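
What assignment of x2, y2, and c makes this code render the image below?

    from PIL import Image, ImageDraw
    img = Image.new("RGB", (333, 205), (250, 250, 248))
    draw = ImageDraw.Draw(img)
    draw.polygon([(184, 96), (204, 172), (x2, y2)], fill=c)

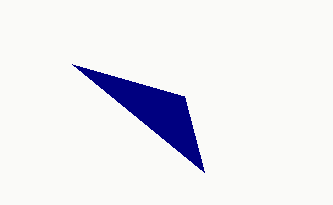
x2 = 72; y2 = 64; c = 'navy'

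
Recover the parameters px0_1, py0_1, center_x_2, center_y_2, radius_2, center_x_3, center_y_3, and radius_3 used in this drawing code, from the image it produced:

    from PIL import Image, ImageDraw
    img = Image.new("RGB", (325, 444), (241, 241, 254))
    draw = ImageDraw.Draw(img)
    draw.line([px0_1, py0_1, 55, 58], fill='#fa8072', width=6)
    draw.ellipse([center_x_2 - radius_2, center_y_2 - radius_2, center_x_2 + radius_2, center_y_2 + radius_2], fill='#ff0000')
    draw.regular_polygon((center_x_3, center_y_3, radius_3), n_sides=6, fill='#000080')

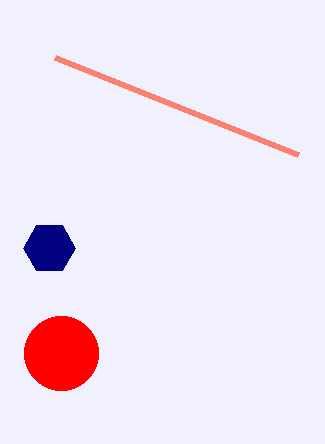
px0_1 = 298, py0_1 = 155, center_x_2 = 61, center_y_2 = 353, radius_2 = 37, center_x_3 = 49, center_y_3 = 248, radius_3 = 26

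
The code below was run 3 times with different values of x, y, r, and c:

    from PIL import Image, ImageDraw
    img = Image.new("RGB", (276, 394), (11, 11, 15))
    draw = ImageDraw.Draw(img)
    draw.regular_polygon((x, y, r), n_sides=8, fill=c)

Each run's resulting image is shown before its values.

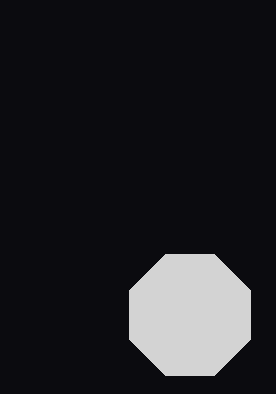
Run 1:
x = 190, y = 315, r = 65, c = 'lightgray'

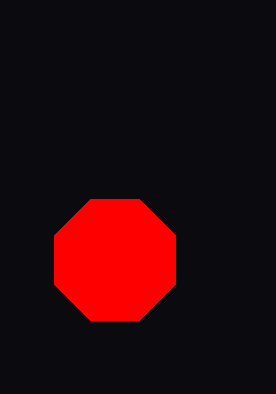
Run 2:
x = 115; y = 260; r = 65; c = 'red'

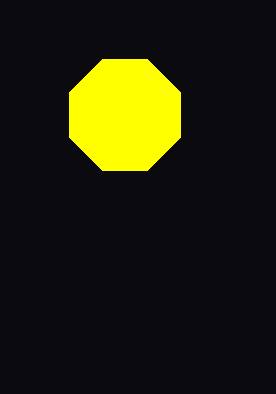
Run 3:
x = 125, y = 115, r = 60, c = 'yellow'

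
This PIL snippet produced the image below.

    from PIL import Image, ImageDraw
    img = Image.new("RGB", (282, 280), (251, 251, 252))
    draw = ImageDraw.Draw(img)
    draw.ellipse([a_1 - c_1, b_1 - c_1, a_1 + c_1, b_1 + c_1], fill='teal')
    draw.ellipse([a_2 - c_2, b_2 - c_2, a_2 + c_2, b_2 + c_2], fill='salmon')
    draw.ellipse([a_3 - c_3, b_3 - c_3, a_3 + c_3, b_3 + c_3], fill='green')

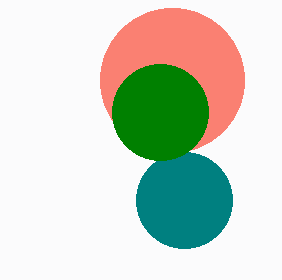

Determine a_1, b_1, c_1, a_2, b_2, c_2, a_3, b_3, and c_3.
a_1 = 184, b_1 = 200, c_1 = 48, a_2 = 172, b_2 = 80, c_2 = 72, a_3 = 160, b_3 = 112, c_3 = 48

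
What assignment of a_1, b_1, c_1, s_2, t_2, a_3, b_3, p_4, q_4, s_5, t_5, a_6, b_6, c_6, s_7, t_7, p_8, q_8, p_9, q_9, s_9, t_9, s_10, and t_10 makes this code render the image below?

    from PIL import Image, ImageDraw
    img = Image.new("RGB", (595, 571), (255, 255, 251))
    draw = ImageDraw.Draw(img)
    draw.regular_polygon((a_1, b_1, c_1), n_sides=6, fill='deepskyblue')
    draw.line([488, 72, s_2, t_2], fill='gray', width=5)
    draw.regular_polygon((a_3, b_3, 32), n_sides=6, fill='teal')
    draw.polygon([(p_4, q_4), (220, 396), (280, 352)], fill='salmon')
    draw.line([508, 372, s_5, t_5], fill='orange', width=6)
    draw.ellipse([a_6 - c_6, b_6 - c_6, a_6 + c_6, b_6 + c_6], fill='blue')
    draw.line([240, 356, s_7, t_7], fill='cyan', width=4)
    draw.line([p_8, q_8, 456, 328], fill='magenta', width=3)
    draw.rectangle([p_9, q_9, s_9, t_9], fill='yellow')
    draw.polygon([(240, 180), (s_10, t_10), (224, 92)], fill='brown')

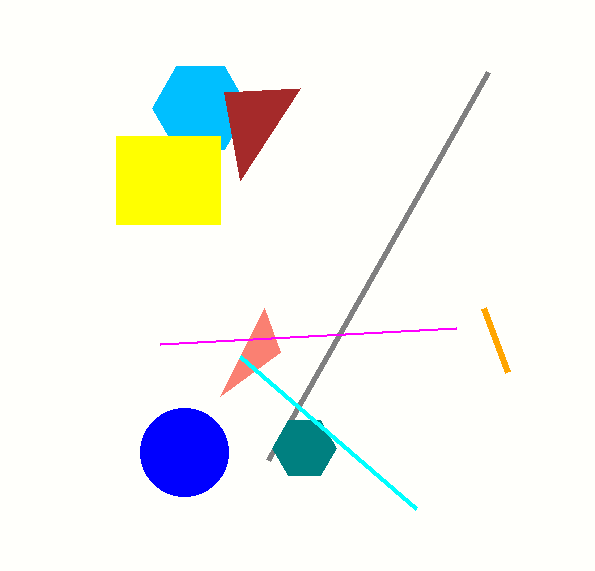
a_1 = 200; b_1 = 108; c_1 = 48; s_2 = 268; t_2 = 460; a_3 = 304; b_3 = 448; p_4 = 264; q_4 = 308; s_5 = 484; t_5 = 308; a_6 = 184; b_6 = 452; c_6 = 44; s_7 = 416; t_7 = 508; p_8 = 160; q_8 = 344; p_9 = 116; q_9 = 136; s_9 = 220; t_9 = 224; s_10 = 300; t_10 = 88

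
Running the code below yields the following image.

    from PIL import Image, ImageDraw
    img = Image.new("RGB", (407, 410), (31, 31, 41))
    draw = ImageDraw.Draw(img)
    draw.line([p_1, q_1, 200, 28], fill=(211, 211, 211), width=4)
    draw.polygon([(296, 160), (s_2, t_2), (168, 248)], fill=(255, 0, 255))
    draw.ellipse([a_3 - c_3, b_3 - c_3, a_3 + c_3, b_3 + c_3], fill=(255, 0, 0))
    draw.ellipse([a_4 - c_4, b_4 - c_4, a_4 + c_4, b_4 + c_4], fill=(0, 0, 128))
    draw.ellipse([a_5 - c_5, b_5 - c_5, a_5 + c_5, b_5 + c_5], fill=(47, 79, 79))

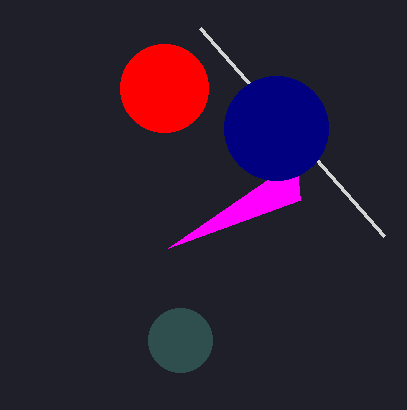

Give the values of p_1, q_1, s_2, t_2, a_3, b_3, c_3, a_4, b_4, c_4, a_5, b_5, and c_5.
p_1 = 384
q_1 = 236
s_2 = 300
t_2 = 200
a_3 = 164
b_3 = 88
c_3 = 44
a_4 = 276
b_4 = 128
c_4 = 52
a_5 = 180
b_5 = 340
c_5 = 32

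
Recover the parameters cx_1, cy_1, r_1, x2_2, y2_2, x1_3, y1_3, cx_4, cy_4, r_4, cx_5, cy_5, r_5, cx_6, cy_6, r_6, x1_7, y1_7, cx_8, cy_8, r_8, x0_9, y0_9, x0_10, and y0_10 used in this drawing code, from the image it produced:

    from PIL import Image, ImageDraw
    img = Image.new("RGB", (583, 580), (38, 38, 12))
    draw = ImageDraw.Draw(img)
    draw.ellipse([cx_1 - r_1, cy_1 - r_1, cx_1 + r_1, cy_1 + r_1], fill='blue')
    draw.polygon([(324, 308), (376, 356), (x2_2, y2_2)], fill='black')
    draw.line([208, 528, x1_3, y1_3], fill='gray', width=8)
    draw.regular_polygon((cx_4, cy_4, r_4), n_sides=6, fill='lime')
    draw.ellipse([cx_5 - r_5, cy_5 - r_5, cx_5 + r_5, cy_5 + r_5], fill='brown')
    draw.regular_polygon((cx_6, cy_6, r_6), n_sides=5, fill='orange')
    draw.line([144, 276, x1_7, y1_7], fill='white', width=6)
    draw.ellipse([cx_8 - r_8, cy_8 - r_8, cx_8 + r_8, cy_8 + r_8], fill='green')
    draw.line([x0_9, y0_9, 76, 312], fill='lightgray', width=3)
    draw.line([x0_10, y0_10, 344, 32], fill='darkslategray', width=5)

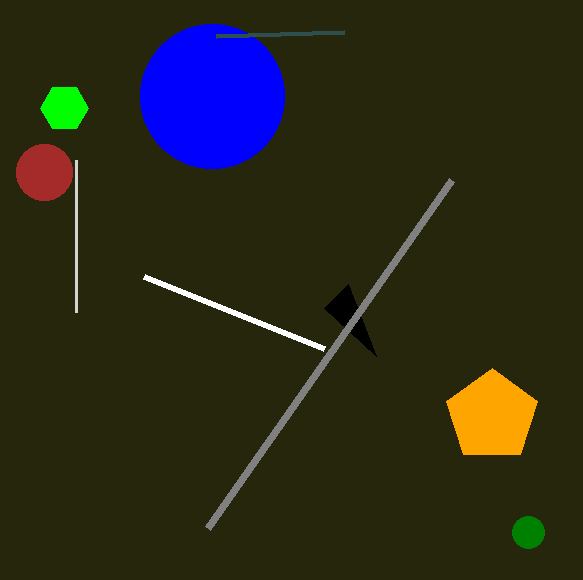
cx_1 = 212
cy_1 = 96
r_1 = 72
x2_2 = 348
y2_2 = 284
x1_3 = 452
y1_3 = 180
cx_4 = 64
cy_4 = 108
r_4 = 24
cx_5 = 44
cy_5 = 172
r_5 = 28
cx_6 = 492
cy_6 = 416
r_6 = 48
x1_7 = 324
y1_7 = 348
cx_8 = 528
cy_8 = 532
r_8 = 16
x0_9 = 76
y0_9 = 160
x0_10 = 216
y0_10 = 36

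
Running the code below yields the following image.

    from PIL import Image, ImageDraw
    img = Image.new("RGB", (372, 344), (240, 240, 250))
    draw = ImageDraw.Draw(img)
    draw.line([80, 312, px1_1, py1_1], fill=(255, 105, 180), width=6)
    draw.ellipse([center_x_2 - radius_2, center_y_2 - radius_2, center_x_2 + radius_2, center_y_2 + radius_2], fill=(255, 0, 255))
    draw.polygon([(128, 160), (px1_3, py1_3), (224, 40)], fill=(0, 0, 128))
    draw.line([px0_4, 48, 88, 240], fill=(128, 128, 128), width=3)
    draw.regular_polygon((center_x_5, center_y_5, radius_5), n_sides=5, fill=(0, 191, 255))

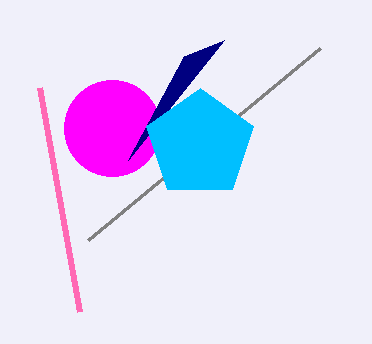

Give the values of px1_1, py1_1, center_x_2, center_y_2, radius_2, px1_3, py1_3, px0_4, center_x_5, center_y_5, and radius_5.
px1_1 = 40; py1_1 = 88; center_x_2 = 112; center_y_2 = 128; radius_2 = 48; px1_3 = 184; py1_3 = 56; px0_4 = 320; center_x_5 = 200; center_y_5 = 144; radius_5 = 56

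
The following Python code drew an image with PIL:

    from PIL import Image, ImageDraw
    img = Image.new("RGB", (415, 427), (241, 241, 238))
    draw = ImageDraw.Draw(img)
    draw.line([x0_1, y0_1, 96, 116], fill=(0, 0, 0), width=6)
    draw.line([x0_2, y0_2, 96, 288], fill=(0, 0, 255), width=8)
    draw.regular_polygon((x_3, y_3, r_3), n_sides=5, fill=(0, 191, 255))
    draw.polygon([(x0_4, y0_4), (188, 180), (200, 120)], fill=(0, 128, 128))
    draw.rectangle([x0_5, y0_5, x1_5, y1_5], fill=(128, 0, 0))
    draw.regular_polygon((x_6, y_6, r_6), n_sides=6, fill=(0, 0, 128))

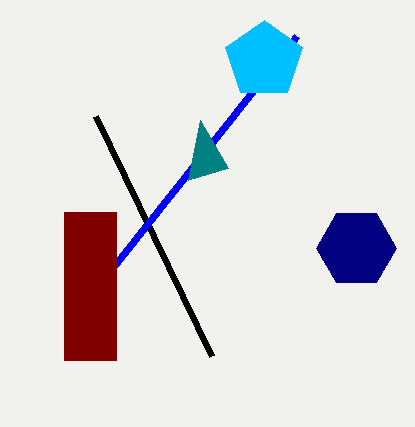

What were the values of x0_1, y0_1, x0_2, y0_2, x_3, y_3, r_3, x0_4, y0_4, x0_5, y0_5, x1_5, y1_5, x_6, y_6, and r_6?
x0_1 = 212, y0_1 = 356, x0_2 = 296, y0_2 = 36, x_3 = 264, y_3 = 60, r_3 = 40, x0_4 = 228, y0_4 = 168, x0_5 = 64, y0_5 = 212, x1_5 = 116, y1_5 = 360, x_6 = 356, y_6 = 248, r_6 = 40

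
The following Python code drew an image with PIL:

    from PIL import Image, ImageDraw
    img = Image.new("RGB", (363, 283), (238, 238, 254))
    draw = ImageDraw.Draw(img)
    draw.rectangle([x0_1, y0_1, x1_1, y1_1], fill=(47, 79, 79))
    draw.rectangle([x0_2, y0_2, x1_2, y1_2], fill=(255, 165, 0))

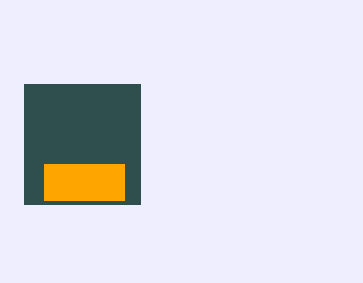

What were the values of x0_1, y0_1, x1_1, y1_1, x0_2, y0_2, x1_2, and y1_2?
x0_1 = 24; y0_1 = 84; x1_1 = 140; y1_1 = 204; x0_2 = 44; y0_2 = 164; x1_2 = 124; y1_2 = 200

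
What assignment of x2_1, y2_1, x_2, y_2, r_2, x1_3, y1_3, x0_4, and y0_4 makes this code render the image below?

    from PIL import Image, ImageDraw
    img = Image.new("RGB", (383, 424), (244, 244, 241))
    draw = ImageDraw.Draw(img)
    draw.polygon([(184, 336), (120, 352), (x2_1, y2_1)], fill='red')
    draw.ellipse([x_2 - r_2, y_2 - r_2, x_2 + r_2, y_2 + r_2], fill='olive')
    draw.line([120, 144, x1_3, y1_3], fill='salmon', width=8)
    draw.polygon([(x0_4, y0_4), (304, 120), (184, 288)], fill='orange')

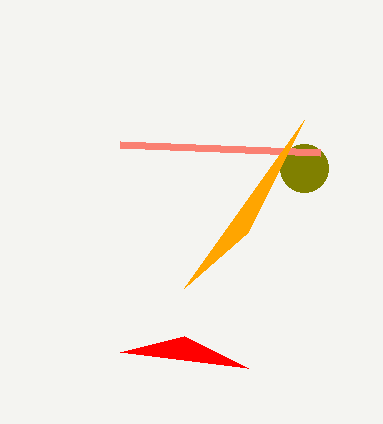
x2_1 = 248, y2_1 = 368, x_2 = 304, y_2 = 168, r_2 = 24, x1_3 = 320, y1_3 = 152, x0_4 = 248, y0_4 = 232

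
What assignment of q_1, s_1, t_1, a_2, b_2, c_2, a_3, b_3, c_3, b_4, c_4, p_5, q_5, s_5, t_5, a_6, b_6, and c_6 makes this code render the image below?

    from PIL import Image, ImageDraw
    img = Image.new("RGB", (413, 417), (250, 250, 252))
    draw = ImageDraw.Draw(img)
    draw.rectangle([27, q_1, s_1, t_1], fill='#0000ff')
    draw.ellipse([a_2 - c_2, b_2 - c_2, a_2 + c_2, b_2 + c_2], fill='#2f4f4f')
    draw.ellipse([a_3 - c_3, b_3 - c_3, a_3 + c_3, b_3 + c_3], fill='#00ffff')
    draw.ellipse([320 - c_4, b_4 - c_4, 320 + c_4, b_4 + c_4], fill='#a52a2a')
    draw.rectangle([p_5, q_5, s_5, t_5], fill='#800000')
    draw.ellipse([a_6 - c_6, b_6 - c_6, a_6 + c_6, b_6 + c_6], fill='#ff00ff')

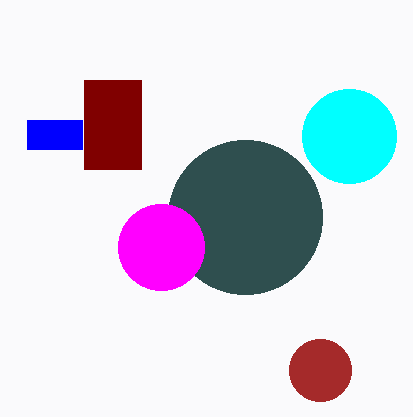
q_1 = 120; s_1 = 82; t_1 = 149; a_2 = 245; b_2 = 217; c_2 = 77; a_3 = 349; b_3 = 136; c_3 = 47; b_4 = 370; c_4 = 31; p_5 = 84; q_5 = 80; s_5 = 141; t_5 = 169; a_6 = 161; b_6 = 247; c_6 = 43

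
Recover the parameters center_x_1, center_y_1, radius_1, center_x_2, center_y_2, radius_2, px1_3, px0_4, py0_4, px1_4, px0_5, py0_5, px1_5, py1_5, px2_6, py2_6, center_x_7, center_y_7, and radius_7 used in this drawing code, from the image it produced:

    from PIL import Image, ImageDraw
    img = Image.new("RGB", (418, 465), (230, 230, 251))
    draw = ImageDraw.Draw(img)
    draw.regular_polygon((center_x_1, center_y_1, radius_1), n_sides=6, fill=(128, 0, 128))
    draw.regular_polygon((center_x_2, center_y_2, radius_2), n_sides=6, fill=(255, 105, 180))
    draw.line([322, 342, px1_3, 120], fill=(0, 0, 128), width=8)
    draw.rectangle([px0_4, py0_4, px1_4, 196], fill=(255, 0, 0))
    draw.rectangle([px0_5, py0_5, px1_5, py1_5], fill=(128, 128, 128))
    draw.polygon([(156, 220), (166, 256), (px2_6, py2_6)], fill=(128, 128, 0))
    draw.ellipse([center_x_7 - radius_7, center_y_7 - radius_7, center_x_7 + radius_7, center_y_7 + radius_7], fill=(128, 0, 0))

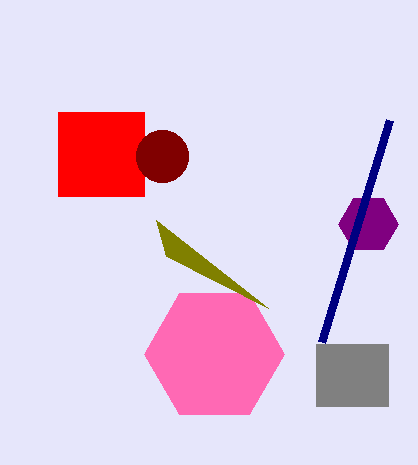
center_x_1 = 368; center_y_1 = 224; radius_1 = 30; center_x_2 = 214; center_y_2 = 354; radius_2 = 70; px1_3 = 390; px0_4 = 58; py0_4 = 112; px1_4 = 144; px0_5 = 316; py0_5 = 344; px1_5 = 388; py1_5 = 406; px2_6 = 268; py2_6 = 308; center_x_7 = 162; center_y_7 = 156; radius_7 = 26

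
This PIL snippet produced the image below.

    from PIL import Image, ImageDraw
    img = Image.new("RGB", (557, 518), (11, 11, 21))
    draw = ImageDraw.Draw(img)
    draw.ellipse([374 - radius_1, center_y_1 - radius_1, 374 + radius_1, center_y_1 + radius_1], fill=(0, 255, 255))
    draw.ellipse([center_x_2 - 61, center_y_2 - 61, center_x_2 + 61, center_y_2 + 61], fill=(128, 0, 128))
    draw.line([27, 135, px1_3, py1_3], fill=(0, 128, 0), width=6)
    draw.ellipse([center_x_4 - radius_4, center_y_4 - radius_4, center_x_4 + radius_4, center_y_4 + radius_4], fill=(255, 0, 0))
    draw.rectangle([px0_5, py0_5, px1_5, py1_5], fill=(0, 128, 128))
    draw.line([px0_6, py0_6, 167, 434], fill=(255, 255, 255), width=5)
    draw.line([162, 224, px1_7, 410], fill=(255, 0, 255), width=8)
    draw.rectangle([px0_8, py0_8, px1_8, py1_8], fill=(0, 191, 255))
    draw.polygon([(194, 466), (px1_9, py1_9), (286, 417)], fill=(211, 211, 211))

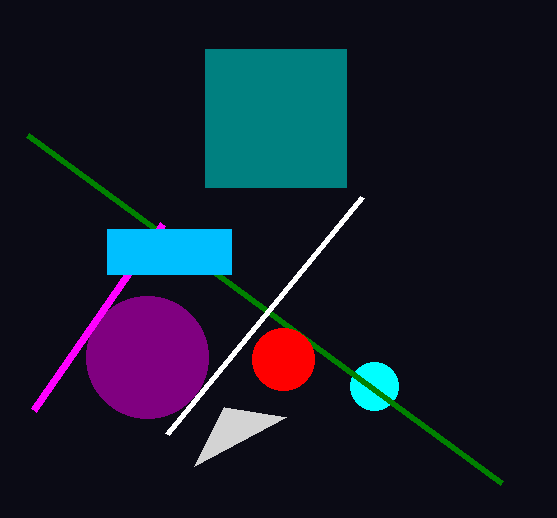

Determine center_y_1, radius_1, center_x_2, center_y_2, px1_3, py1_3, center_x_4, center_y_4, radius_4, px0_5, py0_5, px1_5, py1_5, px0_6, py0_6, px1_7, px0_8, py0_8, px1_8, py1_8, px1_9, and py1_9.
center_y_1 = 386
radius_1 = 24
center_x_2 = 147
center_y_2 = 357
px1_3 = 501
py1_3 = 483
center_x_4 = 283
center_y_4 = 359
radius_4 = 31
px0_5 = 205
py0_5 = 49
px1_5 = 346
py1_5 = 187
px0_6 = 362
py0_6 = 197
px1_7 = 33
px0_8 = 107
py0_8 = 229
px1_8 = 231
py1_8 = 274
px1_9 = 224
py1_9 = 407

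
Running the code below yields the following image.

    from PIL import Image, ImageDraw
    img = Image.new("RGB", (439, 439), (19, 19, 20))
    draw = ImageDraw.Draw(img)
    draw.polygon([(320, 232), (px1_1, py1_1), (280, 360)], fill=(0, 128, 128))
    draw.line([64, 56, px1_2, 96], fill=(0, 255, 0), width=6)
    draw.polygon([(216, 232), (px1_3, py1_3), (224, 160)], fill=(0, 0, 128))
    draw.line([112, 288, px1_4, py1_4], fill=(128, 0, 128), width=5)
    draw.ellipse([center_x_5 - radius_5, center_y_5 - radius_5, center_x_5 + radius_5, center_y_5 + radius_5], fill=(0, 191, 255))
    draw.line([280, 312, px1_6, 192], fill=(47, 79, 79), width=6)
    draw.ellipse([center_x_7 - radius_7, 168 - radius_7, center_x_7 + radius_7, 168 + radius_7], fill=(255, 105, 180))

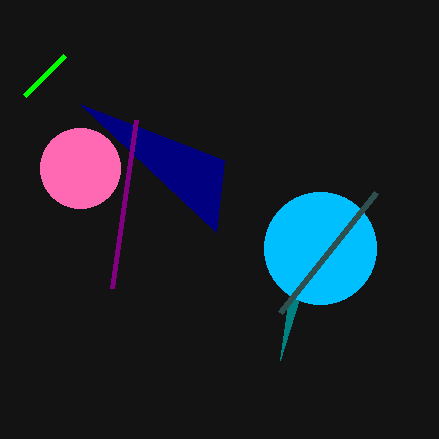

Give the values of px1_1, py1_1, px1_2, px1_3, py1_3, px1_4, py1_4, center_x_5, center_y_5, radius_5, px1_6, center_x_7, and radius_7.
px1_1 = 288; py1_1 = 304; px1_2 = 24; px1_3 = 80; py1_3 = 104; px1_4 = 136; py1_4 = 120; center_x_5 = 320; center_y_5 = 248; radius_5 = 56; px1_6 = 376; center_x_7 = 80; radius_7 = 40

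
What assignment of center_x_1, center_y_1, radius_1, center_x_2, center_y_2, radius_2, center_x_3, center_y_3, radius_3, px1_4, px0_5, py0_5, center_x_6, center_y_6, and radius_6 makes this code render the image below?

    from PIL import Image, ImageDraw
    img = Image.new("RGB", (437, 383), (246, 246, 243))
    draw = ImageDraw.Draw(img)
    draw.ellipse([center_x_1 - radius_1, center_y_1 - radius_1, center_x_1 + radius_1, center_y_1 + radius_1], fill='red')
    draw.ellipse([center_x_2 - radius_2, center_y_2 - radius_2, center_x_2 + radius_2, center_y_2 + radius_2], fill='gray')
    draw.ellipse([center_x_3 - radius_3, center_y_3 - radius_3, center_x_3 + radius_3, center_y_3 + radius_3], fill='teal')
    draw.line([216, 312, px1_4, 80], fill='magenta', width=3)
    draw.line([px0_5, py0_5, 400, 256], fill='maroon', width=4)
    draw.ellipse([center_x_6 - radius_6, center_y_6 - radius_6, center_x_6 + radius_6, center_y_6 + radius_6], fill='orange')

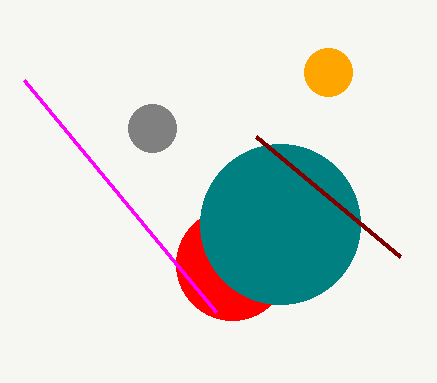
center_x_1 = 232
center_y_1 = 264
radius_1 = 56
center_x_2 = 152
center_y_2 = 128
radius_2 = 24
center_x_3 = 280
center_y_3 = 224
radius_3 = 80
px1_4 = 24
px0_5 = 256
py0_5 = 136
center_x_6 = 328
center_y_6 = 72
radius_6 = 24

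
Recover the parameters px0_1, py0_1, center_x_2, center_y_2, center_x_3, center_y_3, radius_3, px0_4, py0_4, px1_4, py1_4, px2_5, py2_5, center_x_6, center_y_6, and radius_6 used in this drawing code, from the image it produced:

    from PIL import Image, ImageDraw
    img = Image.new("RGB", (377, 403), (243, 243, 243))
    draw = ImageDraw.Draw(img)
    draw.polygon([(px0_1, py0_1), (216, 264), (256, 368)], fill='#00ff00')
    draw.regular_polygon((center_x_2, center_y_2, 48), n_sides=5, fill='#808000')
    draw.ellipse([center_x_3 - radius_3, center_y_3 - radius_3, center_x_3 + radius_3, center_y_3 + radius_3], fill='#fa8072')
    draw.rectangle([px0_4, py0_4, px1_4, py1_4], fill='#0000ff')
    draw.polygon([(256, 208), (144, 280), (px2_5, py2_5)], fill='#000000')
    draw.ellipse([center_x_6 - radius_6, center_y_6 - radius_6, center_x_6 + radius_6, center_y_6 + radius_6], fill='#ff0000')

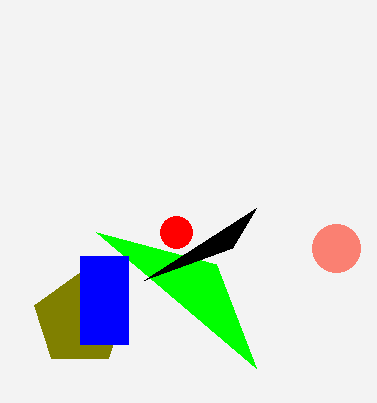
px0_1 = 96; py0_1 = 232; center_x_2 = 80; center_y_2 = 320; center_x_3 = 336; center_y_3 = 248; radius_3 = 24; px0_4 = 80; py0_4 = 256; px1_4 = 128; py1_4 = 344; px2_5 = 232; py2_5 = 248; center_x_6 = 176; center_y_6 = 232; radius_6 = 16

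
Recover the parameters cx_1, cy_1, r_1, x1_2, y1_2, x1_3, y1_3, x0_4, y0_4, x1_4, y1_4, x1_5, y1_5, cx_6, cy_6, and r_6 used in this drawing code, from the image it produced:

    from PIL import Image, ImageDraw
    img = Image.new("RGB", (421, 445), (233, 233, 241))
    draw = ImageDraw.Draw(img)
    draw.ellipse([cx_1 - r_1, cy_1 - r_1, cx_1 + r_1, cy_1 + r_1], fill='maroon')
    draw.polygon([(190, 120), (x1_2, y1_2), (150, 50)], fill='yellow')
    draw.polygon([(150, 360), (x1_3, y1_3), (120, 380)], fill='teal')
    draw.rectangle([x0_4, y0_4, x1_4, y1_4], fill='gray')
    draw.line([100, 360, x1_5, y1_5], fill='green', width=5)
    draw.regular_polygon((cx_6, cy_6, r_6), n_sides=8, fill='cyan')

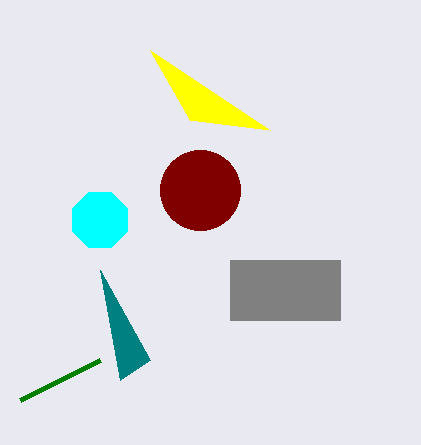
cx_1 = 200
cy_1 = 190
r_1 = 40
x1_2 = 270
y1_2 = 130
x1_3 = 100
y1_3 = 270
x0_4 = 230
y0_4 = 260
x1_4 = 340
y1_4 = 320
x1_5 = 20
y1_5 = 400
cx_6 = 100
cy_6 = 220
r_6 = 30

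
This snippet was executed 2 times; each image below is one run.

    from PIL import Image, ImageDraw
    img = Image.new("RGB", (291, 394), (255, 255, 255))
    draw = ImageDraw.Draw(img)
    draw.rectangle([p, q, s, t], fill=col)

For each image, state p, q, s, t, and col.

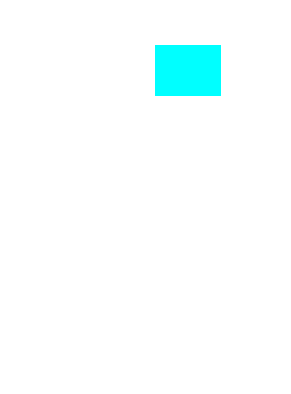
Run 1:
p = 155; q = 45; s = 220; t = 95; col = 'cyan'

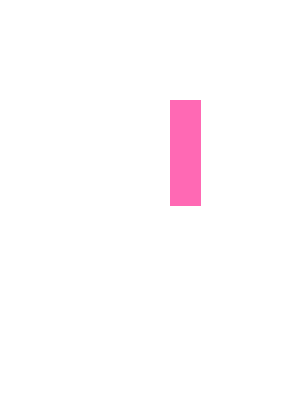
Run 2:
p = 170
q = 100
s = 200
t = 205
col = 'hotpink'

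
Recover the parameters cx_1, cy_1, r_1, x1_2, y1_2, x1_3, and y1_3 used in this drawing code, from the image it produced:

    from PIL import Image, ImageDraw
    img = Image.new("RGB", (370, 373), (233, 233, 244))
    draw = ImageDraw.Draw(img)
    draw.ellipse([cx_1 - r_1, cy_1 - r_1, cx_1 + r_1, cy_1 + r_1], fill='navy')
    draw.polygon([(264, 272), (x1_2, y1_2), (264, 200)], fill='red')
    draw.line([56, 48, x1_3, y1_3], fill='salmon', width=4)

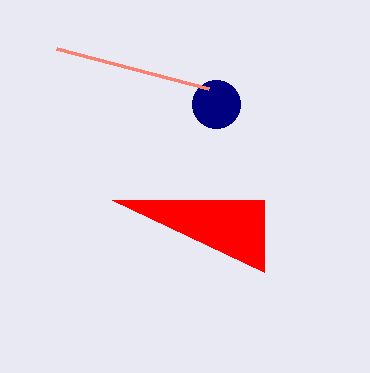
cx_1 = 216, cy_1 = 104, r_1 = 24, x1_2 = 112, y1_2 = 200, x1_3 = 208, y1_3 = 88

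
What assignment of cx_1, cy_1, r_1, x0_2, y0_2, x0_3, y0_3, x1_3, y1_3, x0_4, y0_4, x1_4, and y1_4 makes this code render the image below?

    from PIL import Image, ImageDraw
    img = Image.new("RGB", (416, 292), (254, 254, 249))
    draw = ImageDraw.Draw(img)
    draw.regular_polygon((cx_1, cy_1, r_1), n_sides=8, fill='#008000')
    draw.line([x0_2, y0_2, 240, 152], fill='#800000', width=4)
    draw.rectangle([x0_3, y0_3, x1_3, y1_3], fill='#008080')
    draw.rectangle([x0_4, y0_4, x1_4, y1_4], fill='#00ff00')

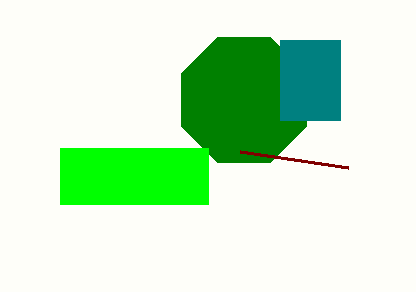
cx_1 = 244, cy_1 = 100, r_1 = 68, x0_2 = 348, y0_2 = 168, x0_3 = 280, y0_3 = 40, x1_3 = 340, y1_3 = 120, x0_4 = 60, y0_4 = 148, x1_4 = 208, y1_4 = 204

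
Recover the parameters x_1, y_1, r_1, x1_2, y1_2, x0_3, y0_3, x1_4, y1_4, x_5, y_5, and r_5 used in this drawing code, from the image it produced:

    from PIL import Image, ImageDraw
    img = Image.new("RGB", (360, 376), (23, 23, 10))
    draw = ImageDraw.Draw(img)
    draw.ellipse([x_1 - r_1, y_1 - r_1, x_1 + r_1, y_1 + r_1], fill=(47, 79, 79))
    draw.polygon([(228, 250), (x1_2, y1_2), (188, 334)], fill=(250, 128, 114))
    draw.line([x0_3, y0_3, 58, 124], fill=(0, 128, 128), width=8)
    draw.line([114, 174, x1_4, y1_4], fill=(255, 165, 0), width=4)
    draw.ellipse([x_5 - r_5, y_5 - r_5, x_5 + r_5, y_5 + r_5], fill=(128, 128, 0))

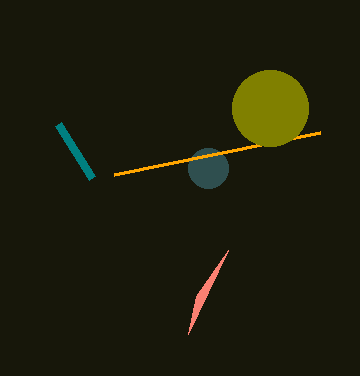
x_1 = 208, y_1 = 168, r_1 = 20, x1_2 = 196, y1_2 = 296, x0_3 = 92, y0_3 = 178, x1_4 = 320, y1_4 = 132, x_5 = 270, y_5 = 108, r_5 = 38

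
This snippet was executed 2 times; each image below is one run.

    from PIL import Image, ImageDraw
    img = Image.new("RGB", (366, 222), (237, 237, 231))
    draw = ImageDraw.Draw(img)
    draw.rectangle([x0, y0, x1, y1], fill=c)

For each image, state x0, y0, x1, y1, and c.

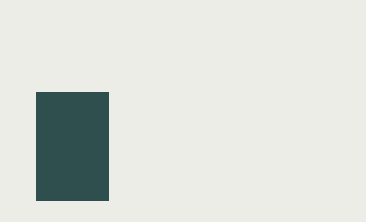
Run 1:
x0 = 36; y0 = 92; x1 = 108; y1 = 200; c = 'darkslategray'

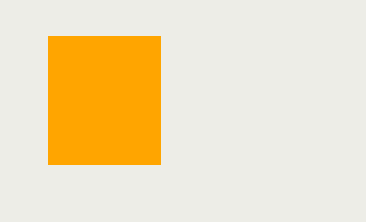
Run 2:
x0 = 48, y0 = 36, x1 = 160, y1 = 164, c = 'orange'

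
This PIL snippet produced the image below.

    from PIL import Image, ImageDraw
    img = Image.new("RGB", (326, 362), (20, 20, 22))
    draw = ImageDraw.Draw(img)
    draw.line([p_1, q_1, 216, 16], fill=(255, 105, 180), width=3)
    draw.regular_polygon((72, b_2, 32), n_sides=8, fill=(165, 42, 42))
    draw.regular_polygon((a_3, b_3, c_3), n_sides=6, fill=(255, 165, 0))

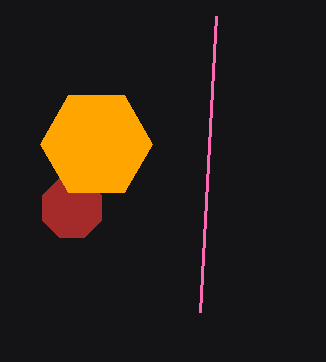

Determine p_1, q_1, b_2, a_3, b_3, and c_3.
p_1 = 200; q_1 = 312; b_2 = 208; a_3 = 96; b_3 = 144; c_3 = 56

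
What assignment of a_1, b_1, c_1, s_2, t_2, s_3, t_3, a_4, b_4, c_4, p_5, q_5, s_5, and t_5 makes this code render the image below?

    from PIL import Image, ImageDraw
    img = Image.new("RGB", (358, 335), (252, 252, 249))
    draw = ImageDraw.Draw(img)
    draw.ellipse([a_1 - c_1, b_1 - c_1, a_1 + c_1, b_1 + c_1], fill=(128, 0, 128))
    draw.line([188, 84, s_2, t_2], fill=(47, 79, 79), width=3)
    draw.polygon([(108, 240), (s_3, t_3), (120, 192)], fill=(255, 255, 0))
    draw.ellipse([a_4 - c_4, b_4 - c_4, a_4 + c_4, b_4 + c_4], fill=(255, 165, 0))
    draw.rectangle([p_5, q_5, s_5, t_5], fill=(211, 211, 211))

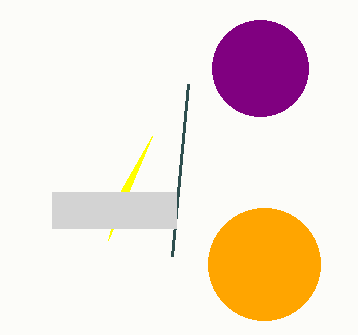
a_1 = 260; b_1 = 68; c_1 = 48; s_2 = 172; t_2 = 256; s_3 = 152; t_3 = 136; a_4 = 264; b_4 = 264; c_4 = 56; p_5 = 52; q_5 = 192; s_5 = 176; t_5 = 228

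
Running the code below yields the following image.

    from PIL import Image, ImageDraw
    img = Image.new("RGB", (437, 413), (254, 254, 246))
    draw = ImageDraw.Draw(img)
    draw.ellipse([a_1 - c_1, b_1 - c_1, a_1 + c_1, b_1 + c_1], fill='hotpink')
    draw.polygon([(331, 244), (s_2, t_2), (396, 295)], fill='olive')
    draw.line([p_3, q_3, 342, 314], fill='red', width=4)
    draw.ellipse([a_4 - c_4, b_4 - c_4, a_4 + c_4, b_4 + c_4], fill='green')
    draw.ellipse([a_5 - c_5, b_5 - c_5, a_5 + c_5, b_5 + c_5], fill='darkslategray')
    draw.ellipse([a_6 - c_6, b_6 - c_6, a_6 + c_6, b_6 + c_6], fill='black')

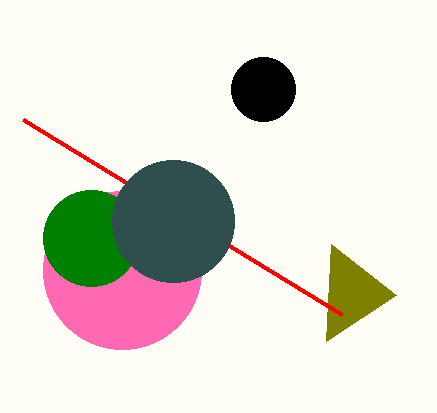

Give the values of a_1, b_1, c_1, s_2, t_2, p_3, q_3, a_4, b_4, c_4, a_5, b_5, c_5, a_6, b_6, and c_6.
a_1 = 122
b_1 = 270
c_1 = 79
s_2 = 326
t_2 = 341
p_3 = 23
q_3 = 119
a_4 = 91
b_4 = 238
c_4 = 48
a_5 = 173
b_5 = 221
c_5 = 61
a_6 = 263
b_6 = 89
c_6 = 32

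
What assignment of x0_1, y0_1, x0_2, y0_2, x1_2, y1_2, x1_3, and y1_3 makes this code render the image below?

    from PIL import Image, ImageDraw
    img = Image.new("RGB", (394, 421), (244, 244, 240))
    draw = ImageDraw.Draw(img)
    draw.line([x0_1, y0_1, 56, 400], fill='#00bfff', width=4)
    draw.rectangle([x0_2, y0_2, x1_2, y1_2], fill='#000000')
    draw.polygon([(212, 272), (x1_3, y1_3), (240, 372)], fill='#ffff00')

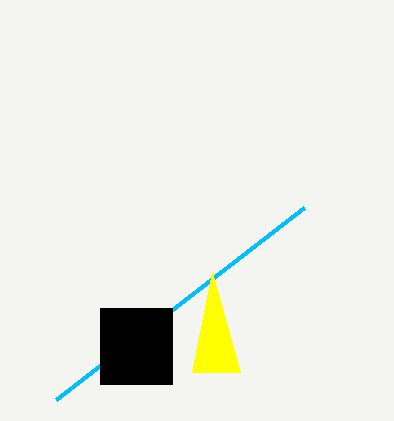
x0_1 = 304, y0_1 = 208, x0_2 = 100, y0_2 = 308, x1_2 = 172, y1_2 = 384, x1_3 = 192, y1_3 = 372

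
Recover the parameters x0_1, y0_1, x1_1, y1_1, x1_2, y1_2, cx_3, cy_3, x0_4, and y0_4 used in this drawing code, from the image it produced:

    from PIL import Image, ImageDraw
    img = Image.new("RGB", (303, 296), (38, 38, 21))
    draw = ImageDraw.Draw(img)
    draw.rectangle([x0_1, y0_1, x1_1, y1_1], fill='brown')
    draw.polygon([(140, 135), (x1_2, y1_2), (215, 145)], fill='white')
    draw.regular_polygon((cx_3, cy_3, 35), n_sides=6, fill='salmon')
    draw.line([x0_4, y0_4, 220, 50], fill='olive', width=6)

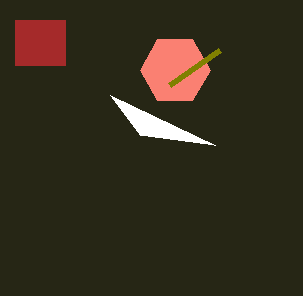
x0_1 = 15, y0_1 = 20, x1_1 = 65, y1_1 = 65, x1_2 = 110, y1_2 = 95, cx_3 = 175, cy_3 = 70, x0_4 = 170, y0_4 = 85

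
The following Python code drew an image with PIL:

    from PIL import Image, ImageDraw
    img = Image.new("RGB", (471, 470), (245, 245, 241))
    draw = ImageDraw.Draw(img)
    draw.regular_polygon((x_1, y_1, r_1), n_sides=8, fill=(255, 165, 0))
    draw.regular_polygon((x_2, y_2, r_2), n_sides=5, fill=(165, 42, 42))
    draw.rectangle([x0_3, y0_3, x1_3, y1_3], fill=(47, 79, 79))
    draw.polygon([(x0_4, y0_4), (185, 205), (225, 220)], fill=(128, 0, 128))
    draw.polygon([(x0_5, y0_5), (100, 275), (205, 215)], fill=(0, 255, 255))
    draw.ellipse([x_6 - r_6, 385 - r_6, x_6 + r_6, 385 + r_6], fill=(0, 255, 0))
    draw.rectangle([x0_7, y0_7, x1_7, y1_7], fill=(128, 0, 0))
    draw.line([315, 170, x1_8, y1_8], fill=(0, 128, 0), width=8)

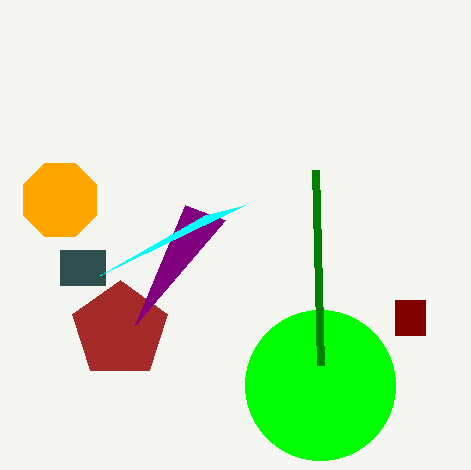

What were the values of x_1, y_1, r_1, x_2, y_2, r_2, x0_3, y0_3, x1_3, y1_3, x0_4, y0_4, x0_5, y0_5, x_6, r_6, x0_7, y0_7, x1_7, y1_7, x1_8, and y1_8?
x_1 = 60
y_1 = 200
r_1 = 40
x_2 = 120
y_2 = 330
r_2 = 50
x0_3 = 60
y0_3 = 250
x1_3 = 105
y1_3 = 285
x0_4 = 135
y0_4 = 325
x0_5 = 245
y0_5 = 205
x_6 = 320
r_6 = 75
x0_7 = 395
y0_7 = 300
x1_7 = 425
y1_7 = 335
x1_8 = 320
y1_8 = 365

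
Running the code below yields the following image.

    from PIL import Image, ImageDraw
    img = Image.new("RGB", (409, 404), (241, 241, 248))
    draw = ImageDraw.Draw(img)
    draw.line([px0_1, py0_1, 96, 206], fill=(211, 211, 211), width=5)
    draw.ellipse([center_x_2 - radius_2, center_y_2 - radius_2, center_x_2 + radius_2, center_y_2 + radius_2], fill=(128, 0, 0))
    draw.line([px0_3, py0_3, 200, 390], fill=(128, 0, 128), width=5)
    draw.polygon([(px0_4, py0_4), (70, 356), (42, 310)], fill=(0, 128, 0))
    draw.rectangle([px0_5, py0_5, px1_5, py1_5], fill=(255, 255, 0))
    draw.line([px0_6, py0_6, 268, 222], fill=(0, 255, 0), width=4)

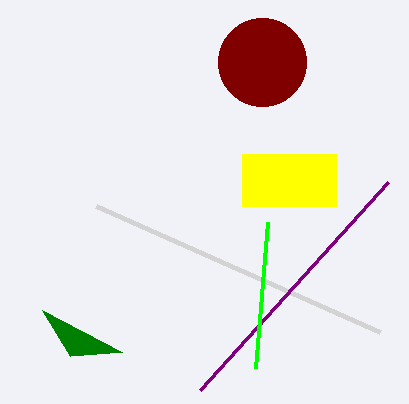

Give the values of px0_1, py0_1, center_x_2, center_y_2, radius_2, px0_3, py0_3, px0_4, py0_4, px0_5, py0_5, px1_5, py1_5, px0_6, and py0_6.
px0_1 = 380; py0_1 = 332; center_x_2 = 262; center_y_2 = 62; radius_2 = 44; px0_3 = 388; py0_3 = 182; px0_4 = 122; py0_4 = 352; px0_5 = 242; py0_5 = 154; px1_5 = 336; py1_5 = 206; px0_6 = 256; py0_6 = 368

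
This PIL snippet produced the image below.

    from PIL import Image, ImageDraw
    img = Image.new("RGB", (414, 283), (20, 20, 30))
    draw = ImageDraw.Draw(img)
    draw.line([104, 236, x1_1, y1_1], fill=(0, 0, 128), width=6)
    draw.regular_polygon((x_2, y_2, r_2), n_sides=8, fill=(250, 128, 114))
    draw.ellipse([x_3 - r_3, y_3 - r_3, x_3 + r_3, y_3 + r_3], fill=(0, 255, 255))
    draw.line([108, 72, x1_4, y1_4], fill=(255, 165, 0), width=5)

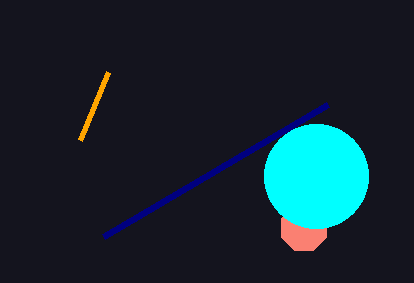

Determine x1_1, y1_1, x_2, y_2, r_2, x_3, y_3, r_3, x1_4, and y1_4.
x1_1 = 328; y1_1 = 104; x_2 = 304; y_2 = 228; r_2 = 24; x_3 = 316; y_3 = 176; r_3 = 52; x1_4 = 80; y1_4 = 140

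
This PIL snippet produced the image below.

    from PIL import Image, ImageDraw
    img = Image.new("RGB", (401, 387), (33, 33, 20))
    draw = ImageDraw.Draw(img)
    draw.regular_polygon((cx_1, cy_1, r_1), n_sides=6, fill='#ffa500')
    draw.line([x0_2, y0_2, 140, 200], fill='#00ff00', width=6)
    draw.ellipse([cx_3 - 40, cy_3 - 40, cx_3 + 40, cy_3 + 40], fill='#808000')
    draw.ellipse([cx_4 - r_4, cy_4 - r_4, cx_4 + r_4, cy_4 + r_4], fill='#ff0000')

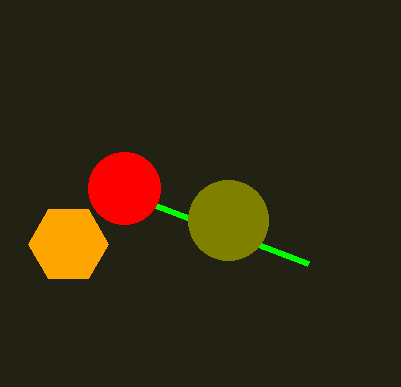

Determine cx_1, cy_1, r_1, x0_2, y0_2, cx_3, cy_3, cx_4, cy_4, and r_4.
cx_1 = 68
cy_1 = 244
r_1 = 40
x0_2 = 308
y0_2 = 264
cx_3 = 228
cy_3 = 220
cx_4 = 124
cy_4 = 188
r_4 = 36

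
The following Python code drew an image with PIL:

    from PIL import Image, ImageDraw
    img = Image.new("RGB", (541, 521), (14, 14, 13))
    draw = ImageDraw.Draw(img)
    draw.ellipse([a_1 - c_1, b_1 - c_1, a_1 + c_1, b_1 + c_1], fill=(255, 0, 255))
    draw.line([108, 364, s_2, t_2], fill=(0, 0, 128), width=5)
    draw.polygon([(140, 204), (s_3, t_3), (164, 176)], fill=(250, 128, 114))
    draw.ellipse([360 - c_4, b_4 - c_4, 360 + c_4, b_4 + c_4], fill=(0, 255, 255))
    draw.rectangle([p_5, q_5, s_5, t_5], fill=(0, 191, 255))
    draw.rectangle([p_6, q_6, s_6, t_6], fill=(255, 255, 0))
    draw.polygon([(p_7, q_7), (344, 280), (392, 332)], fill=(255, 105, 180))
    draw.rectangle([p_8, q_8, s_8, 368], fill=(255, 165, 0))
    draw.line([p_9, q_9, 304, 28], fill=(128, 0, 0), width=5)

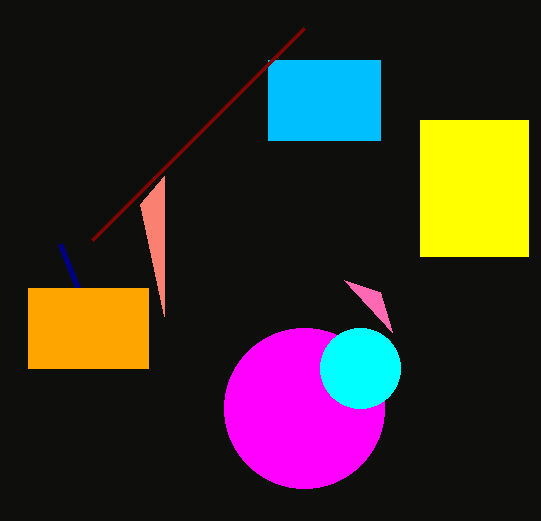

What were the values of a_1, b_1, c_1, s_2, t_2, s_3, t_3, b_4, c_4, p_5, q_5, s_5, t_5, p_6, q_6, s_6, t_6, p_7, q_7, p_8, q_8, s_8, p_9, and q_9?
a_1 = 304
b_1 = 408
c_1 = 80
s_2 = 60
t_2 = 244
s_3 = 164
t_3 = 316
b_4 = 368
c_4 = 40
p_5 = 268
q_5 = 60
s_5 = 380
t_5 = 140
p_6 = 420
q_6 = 120
s_6 = 528
t_6 = 256
p_7 = 380
q_7 = 292
p_8 = 28
q_8 = 288
s_8 = 148
p_9 = 92
q_9 = 240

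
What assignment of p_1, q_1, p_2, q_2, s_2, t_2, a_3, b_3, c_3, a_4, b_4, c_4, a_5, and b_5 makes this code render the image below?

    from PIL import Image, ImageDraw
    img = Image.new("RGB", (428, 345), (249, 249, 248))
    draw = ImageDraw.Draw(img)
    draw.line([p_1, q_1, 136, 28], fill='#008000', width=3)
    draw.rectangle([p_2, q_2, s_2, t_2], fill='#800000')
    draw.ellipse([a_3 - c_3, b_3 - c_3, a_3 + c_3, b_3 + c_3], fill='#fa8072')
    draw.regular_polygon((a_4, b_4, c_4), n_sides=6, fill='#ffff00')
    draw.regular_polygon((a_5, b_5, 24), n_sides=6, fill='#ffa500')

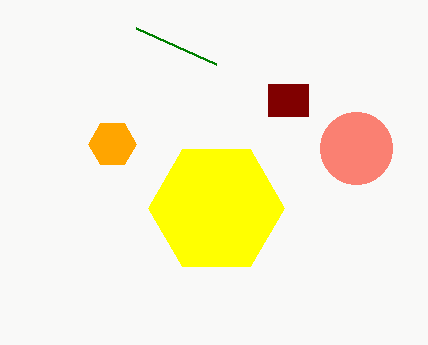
p_1 = 216, q_1 = 64, p_2 = 268, q_2 = 84, s_2 = 308, t_2 = 116, a_3 = 356, b_3 = 148, c_3 = 36, a_4 = 216, b_4 = 208, c_4 = 68, a_5 = 112, b_5 = 144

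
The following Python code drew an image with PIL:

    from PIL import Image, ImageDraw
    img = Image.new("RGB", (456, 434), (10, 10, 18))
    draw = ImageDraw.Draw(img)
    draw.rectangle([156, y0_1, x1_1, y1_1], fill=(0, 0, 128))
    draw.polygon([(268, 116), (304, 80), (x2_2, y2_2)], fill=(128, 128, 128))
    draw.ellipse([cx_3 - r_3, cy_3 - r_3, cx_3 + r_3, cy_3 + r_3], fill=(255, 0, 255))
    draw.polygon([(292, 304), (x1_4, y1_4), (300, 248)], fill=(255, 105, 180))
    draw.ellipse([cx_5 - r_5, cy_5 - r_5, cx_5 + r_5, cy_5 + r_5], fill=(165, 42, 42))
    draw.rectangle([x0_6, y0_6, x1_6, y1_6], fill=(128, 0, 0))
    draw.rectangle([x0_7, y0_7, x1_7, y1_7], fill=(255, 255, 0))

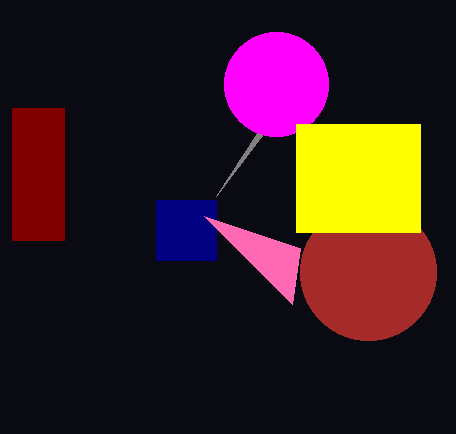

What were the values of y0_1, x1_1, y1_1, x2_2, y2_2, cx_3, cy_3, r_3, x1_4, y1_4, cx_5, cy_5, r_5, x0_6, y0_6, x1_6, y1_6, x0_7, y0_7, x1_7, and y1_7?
y0_1 = 200, x1_1 = 216, y1_1 = 260, x2_2 = 216, y2_2 = 196, cx_3 = 276, cy_3 = 84, r_3 = 52, x1_4 = 204, y1_4 = 216, cx_5 = 368, cy_5 = 272, r_5 = 68, x0_6 = 12, y0_6 = 108, x1_6 = 64, y1_6 = 240, x0_7 = 296, y0_7 = 124, x1_7 = 420, y1_7 = 232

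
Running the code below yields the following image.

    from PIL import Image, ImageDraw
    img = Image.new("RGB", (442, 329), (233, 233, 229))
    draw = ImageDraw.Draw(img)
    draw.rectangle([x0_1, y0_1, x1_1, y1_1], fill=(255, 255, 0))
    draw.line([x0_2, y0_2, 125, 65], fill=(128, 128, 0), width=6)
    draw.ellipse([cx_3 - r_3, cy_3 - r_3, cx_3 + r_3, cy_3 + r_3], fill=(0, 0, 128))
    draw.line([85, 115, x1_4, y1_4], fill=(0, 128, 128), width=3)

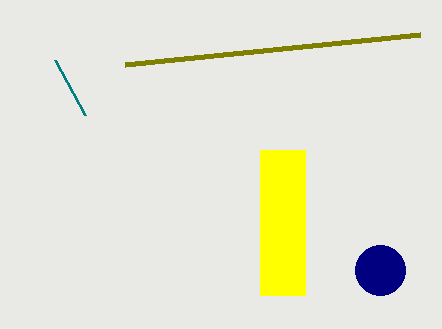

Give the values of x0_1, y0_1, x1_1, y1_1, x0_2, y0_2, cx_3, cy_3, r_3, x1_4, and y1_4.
x0_1 = 260, y0_1 = 150, x1_1 = 305, y1_1 = 295, x0_2 = 420, y0_2 = 35, cx_3 = 380, cy_3 = 270, r_3 = 25, x1_4 = 55, y1_4 = 60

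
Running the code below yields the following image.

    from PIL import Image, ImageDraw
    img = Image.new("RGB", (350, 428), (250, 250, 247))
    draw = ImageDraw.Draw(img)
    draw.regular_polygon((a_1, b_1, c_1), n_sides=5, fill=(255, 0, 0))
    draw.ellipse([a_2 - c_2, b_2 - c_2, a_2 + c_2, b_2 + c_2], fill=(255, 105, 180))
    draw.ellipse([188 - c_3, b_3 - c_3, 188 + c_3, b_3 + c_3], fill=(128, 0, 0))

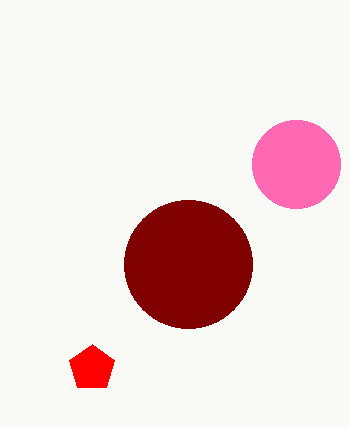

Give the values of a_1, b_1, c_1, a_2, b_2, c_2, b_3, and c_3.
a_1 = 92, b_1 = 368, c_1 = 24, a_2 = 296, b_2 = 164, c_2 = 44, b_3 = 264, c_3 = 64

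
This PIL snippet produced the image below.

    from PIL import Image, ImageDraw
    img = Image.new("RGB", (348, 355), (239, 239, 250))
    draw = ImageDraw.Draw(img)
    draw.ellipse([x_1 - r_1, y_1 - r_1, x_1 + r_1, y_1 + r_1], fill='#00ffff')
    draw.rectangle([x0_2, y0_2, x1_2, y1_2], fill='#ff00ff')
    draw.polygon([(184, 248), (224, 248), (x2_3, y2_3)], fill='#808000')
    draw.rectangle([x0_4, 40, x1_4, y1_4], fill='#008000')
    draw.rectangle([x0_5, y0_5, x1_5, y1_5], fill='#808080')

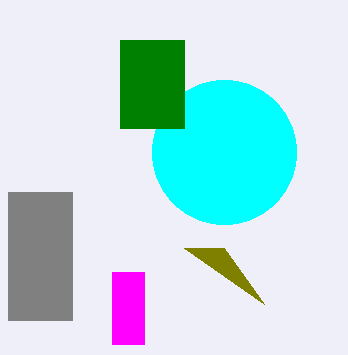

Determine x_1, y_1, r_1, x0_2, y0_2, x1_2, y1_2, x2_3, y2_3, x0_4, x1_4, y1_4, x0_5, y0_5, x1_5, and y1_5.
x_1 = 224; y_1 = 152; r_1 = 72; x0_2 = 112; y0_2 = 272; x1_2 = 144; y1_2 = 344; x2_3 = 264; y2_3 = 304; x0_4 = 120; x1_4 = 184; y1_4 = 128; x0_5 = 8; y0_5 = 192; x1_5 = 72; y1_5 = 320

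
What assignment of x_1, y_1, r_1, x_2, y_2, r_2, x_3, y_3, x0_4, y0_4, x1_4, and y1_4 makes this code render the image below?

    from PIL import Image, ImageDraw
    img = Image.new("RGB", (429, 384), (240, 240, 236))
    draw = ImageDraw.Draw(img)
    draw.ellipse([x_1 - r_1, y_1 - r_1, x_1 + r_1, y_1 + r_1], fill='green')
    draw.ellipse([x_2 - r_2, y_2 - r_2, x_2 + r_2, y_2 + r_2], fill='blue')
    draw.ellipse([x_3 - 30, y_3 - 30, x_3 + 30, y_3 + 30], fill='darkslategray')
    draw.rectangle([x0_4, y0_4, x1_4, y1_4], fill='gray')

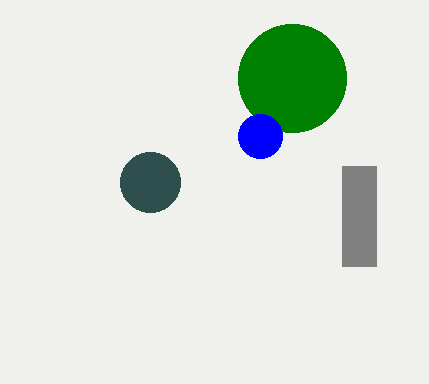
x_1 = 292; y_1 = 78; r_1 = 54; x_2 = 260; y_2 = 136; r_2 = 22; x_3 = 150; y_3 = 182; x0_4 = 342; y0_4 = 166; x1_4 = 376; y1_4 = 266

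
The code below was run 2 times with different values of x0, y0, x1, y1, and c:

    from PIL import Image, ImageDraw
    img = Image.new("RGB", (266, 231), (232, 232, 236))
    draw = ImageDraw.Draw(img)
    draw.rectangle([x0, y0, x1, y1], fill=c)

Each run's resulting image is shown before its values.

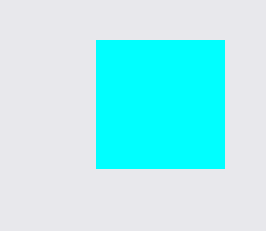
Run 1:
x0 = 96
y0 = 40
x1 = 224
y1 = 168
c = 'cyan'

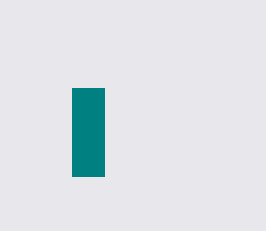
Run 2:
x0 = 72, y0 = 88, x1 = 104, y1 = 176, c = 'teal'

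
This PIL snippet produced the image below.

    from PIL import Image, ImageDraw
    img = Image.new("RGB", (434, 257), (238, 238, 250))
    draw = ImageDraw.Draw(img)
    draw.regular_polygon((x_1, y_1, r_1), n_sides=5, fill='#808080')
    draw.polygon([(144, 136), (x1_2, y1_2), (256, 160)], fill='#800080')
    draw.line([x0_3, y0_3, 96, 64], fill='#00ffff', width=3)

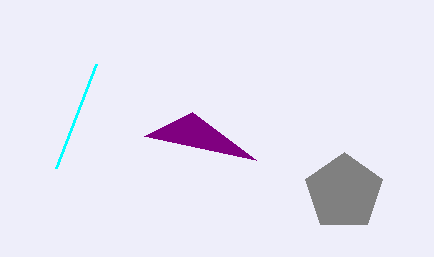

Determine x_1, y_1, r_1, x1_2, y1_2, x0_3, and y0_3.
x_1 = 344, y_1 = 192, r_1 = 40, x1_2 = 192, y1_2 = 112, x0_3 = 56, y0_3 = 168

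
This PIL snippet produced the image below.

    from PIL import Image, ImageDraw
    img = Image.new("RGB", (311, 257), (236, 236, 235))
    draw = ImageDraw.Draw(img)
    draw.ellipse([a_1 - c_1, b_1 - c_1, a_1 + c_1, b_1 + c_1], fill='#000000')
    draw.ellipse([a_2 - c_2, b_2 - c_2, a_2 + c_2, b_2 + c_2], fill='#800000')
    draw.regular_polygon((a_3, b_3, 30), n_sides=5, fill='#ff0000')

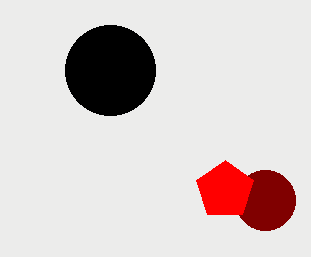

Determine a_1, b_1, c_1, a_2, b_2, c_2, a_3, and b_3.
a_1 = 110, b_1 = 70, c_1 = 45, a_2 = 265, b_2 = 200, c_2 = 30, a_3 = 225, b_3 = 190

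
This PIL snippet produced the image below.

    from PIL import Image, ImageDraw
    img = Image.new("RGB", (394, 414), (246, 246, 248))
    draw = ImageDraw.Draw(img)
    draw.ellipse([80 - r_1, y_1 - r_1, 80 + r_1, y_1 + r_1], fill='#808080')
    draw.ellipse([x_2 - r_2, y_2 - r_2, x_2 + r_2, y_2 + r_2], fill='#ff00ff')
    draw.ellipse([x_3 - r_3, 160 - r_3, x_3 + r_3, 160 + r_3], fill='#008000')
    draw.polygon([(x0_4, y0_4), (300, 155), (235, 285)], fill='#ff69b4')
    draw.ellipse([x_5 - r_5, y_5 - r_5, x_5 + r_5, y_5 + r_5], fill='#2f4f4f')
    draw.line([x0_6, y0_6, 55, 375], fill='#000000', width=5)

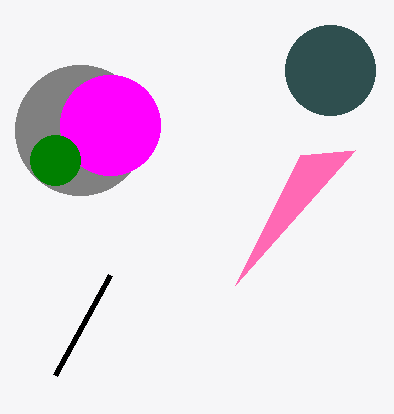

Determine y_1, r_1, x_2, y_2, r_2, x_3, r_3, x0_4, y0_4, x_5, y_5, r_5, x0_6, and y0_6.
y_1 = 130, r_1 = 65, x_2 = 110, y_2 = 125, r_2 = 50, x_3 = 55, r_3 = 25, x0_4 = 355, y0_4 = 150, x_5 = 330, y_5 = 70, r_5 = 45, x0_6 = 110, y0_6 = 275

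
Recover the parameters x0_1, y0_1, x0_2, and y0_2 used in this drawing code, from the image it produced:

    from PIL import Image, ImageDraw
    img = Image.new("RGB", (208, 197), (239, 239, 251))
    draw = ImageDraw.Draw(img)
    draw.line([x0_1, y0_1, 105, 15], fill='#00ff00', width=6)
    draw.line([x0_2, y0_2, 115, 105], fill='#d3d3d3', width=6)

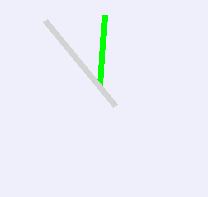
x0_1 = 100; y0_1 = 85; x0_2 = 45; y0_2 = 20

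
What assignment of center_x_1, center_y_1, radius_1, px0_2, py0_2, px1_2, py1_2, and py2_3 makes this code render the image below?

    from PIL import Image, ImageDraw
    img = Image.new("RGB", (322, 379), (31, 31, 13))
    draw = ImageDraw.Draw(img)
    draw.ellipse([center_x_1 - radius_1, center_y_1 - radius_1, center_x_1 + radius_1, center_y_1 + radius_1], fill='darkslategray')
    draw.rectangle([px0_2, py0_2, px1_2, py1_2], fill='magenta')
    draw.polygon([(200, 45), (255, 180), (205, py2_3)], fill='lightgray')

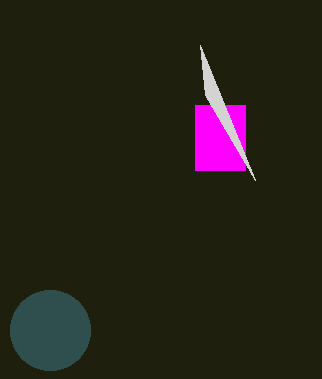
center_x_1 = 50, center_y_1 = 330, radius_1 = 40, px0_2 = 195, py0_2 = 105, px1_2 = 245, py1_2 = 170, py2_3 = 95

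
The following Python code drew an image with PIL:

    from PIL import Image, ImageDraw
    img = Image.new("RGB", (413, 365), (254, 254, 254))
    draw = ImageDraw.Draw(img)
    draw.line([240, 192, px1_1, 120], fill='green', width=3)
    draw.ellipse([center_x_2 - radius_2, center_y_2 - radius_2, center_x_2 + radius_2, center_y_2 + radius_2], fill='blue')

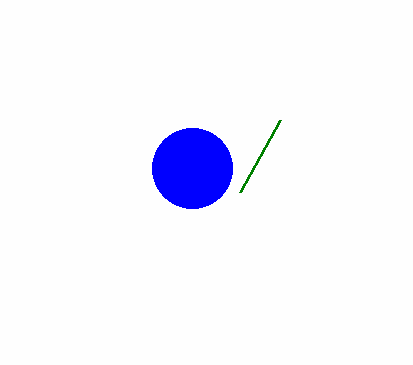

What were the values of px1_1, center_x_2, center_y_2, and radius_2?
px1_1 = 280, center_x_2 = 192, center_y_2 = 168, radius_2 = 40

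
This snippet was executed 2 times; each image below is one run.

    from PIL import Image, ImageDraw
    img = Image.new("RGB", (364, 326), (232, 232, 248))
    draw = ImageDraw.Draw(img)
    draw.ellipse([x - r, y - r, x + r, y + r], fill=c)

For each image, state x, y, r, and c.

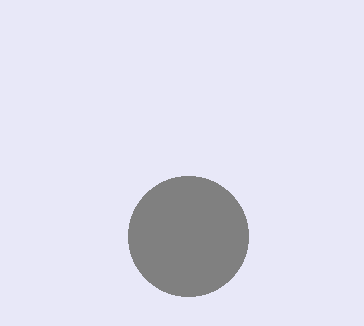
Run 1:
x = 188; y = 236; r = 60; c = 'gray'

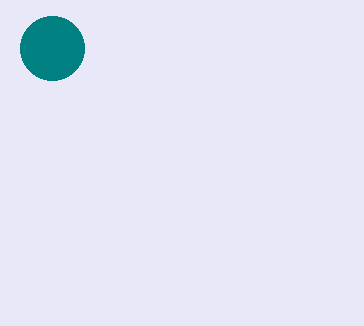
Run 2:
x = 52; y = 48; r = 32; c = 'teal'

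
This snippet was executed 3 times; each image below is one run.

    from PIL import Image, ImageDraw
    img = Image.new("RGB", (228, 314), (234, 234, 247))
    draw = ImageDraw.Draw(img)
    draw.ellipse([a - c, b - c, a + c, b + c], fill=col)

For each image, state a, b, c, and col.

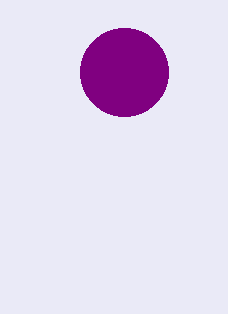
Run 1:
a = 124; b = 72; c = 44; col = 'purple'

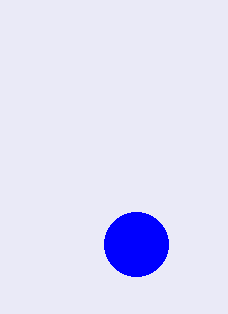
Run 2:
a = 136
b = 244
c = 32
col = 'blue'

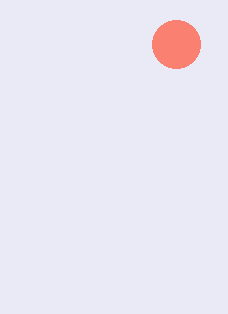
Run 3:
a = 176; b = 44; c = 24; col = 'salmon'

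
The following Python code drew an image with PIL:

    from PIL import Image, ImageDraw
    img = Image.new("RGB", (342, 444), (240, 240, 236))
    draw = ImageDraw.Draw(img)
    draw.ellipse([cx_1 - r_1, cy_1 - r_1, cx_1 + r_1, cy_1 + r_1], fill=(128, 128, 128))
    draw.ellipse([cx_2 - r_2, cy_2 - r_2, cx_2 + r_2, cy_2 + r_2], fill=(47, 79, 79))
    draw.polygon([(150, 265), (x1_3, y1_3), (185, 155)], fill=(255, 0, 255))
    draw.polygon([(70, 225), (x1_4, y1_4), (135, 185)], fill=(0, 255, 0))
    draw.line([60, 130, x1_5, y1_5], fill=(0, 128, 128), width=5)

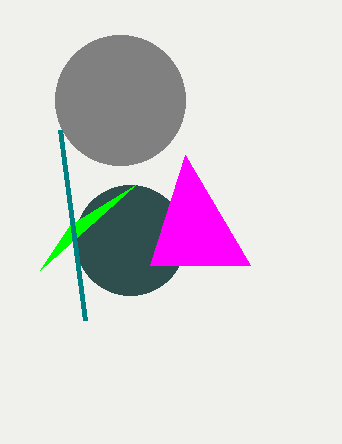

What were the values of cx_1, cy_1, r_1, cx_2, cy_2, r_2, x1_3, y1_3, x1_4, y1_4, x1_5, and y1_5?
cx_1 = 120; cy_1 = 100; r_1 = 65; cx_2 = 130; cy_2 = 240; r_2 = 55; x1_3 = 250; y1_3 = 265; x1_4 = 40; y1_4 = 270; x1_5 = 85; y1_5 = 320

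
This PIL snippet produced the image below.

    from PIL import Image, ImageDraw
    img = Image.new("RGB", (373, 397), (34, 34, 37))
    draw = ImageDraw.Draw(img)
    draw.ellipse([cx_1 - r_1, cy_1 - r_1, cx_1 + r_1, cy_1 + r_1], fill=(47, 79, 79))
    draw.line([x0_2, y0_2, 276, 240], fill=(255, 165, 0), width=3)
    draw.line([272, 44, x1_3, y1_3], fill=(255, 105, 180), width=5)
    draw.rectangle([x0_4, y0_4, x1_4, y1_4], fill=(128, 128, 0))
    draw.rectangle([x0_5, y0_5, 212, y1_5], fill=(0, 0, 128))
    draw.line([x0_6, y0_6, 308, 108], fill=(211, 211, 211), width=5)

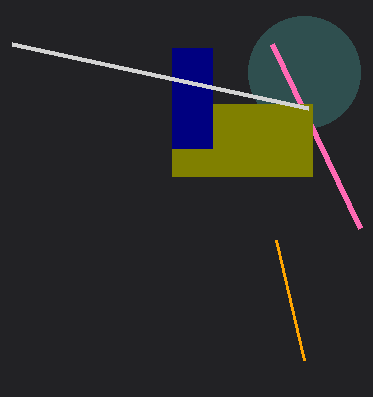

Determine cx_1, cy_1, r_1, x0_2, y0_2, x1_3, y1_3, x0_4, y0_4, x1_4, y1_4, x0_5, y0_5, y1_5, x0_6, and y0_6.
cx_1 = 304
cy_1 = 72
r_1 = 56
x0_2 = 304
y0_2 = 360
x1_3 = 360
y1_3 = 228
x0_4 = 172
y0_4 = 104
x1_4 = 312
y1_4 = 176
x0_5 = 172
y0_5 = 48
y1_5 = 148
x0_6 = 12
y0_6 = 44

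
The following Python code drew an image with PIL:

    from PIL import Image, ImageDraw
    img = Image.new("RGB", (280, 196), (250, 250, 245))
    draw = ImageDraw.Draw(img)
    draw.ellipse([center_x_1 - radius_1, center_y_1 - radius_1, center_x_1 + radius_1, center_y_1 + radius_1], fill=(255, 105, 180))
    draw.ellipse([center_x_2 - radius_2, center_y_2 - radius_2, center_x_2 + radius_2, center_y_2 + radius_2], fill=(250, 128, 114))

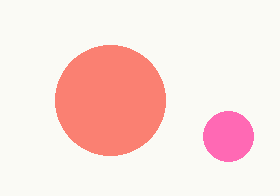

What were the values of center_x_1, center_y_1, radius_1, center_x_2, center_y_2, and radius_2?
center_x_1 = 228, center_y_1 = 136, radius_1 = 25, center_x_2 = 110, center_y_2 = 100, radius_2 = 55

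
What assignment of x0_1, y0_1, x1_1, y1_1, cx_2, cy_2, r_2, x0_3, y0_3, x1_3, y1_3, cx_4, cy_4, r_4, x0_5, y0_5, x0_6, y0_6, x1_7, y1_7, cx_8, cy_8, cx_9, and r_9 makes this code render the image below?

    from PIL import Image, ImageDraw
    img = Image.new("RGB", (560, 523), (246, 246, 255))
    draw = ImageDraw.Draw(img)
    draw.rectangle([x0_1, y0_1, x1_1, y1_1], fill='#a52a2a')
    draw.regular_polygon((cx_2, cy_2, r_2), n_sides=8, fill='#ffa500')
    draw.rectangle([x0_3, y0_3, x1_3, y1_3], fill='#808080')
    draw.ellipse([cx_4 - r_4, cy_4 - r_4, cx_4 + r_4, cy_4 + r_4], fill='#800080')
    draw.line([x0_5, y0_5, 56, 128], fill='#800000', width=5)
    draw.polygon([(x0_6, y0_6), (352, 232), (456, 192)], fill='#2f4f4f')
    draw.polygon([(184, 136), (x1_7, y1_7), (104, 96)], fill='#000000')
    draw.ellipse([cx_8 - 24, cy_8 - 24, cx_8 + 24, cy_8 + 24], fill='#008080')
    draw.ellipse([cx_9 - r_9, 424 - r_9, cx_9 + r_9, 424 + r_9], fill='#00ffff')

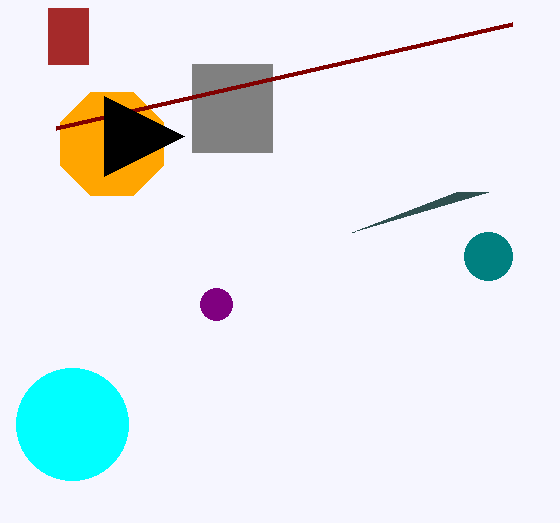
x0_1 = 48, y0_1 = 8, x1_1 = 88, y1_1 = 64, cx_2 = 112, cy_2 = 144, r_2 = 56, x0_3 = 192, y0_3 = 64, x1_3 = 272, y1_3 = 152, cx_4 = 216, cy_4 = 304, r_4 = 16, x0_5 = 512, y0_5 = 24, x0_6 = 488, y0_6 = 192, x1_7 = 104, y1_7 = 176, cx_8 = 488, cy_8 = 256, cx_9 = 72, r_9 = 56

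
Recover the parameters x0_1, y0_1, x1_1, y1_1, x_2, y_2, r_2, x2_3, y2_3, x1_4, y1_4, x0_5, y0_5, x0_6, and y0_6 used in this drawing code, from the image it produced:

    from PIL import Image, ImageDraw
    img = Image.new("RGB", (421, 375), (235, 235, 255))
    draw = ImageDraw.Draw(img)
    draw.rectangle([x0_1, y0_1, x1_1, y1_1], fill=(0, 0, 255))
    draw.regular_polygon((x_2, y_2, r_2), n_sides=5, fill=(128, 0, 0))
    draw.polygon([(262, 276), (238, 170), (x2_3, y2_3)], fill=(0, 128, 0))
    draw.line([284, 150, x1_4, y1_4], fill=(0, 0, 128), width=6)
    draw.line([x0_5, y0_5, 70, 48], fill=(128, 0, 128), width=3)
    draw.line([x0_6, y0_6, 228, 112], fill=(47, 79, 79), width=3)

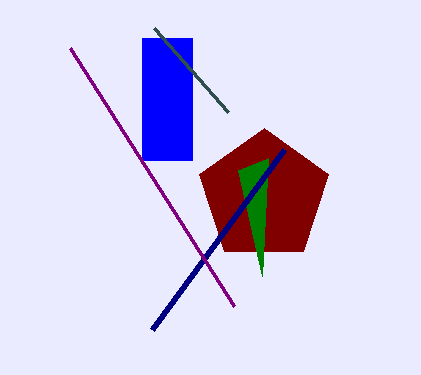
x0_1 = 142
y0_1 = 38
x1_1 = 192
y1_1 = 160
x_2 = 264
y_2 = 196
r_2 = 68
x2_3 = 268
y2_3 = 158
x1_4 = 152
y1_4 = 330
x0_5 = 234
y0_5 = 306
x0_6 = 154
y0_6 = 28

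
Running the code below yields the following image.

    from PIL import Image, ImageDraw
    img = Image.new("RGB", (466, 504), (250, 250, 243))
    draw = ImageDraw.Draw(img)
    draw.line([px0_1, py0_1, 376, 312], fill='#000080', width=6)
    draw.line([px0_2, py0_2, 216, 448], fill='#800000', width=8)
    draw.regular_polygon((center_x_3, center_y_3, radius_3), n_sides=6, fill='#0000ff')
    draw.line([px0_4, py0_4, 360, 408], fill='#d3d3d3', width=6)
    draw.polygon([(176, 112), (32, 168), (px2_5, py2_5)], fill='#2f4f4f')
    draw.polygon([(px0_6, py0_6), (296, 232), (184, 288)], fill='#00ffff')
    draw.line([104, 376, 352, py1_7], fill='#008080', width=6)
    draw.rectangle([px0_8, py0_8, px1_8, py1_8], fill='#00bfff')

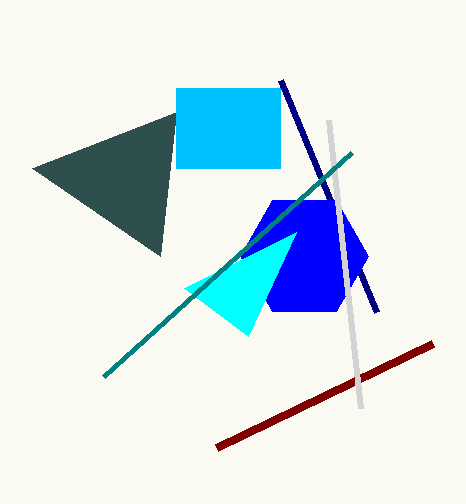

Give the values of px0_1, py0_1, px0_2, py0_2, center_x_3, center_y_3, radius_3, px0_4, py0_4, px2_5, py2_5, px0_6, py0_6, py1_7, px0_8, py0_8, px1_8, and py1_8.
px0_1 = 280
py0_1 = 80
px0_2 = 432
py0_2 = 344
center_x_3 = 304
center_y_3 = 256
radius_3 = 64
px0_4 = 328
py0_4 = 120
px2_5 = 160
py2_5 = 256
px0_6 = 248
py0_6 = 336
py1_7 = 152
px0_8 = 176
py0_8 = 88
px1_8 = 280
py1_8 = 168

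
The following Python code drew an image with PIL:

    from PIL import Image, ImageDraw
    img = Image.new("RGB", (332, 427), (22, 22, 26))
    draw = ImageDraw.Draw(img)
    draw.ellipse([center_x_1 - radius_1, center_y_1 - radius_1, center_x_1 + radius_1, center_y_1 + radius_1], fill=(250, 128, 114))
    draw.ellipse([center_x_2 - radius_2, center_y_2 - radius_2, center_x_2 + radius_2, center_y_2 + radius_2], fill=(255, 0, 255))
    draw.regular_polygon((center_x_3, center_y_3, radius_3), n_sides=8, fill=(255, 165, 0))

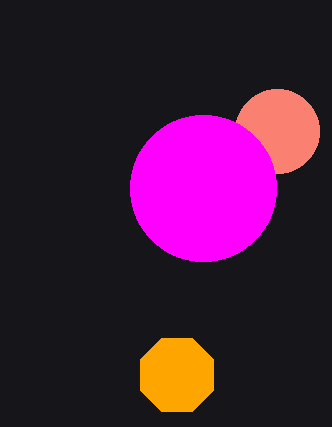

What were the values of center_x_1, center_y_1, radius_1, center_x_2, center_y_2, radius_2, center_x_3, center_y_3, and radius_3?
center_x_1 = 277, center_y_1 = 131, radius_1 = 42, center_x_2 = 203, center_y_2 = 188, radius_2 = 73, center_x_3 = 177, center_y_3 = 375, radius_3 = 40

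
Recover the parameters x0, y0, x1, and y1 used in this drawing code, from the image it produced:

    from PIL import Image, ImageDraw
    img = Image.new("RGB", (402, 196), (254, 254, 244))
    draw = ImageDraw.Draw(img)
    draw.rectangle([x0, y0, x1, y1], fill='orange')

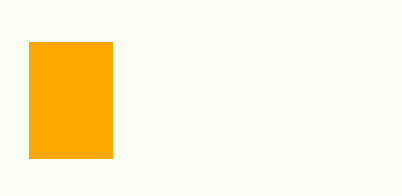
x0 = 29
y0 = 42
x1 = 112
y1 = 158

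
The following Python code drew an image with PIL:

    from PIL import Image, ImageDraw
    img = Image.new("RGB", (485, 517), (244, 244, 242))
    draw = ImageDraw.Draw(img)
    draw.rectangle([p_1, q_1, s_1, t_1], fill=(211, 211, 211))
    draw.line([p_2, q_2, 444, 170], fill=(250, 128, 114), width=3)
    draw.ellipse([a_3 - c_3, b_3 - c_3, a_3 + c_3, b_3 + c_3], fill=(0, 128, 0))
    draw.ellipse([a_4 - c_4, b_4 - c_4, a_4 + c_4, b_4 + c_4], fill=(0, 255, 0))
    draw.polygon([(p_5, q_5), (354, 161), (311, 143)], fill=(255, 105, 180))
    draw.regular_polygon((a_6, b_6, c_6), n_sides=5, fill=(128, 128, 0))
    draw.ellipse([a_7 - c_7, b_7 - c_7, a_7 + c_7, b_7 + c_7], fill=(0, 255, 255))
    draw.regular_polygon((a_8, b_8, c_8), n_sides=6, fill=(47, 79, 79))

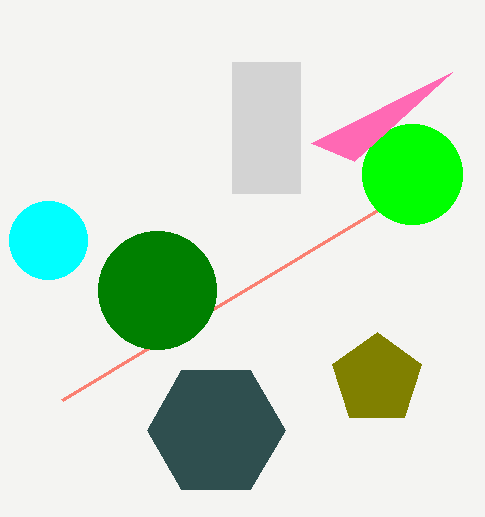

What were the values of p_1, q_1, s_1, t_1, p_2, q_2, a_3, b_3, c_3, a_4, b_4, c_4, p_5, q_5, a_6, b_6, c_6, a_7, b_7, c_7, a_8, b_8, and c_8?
p_1 = 232; q_1 = 62; s_1 = 300; t_1 = 193; p_2 = 62; q_2 = 400; a_3 = 157; b_3 = 290; c_3 = 59; a_4 = 412; b_4 = 174; c_4 = 50; p_5 = 452; q_5 = 72; a_6 = 377; b_6 = 379; c_6 = 47; a_7 = 48; b_7 = 240; c_7 = 39; a_8 = 216; b_8 = 430; c_8 = 69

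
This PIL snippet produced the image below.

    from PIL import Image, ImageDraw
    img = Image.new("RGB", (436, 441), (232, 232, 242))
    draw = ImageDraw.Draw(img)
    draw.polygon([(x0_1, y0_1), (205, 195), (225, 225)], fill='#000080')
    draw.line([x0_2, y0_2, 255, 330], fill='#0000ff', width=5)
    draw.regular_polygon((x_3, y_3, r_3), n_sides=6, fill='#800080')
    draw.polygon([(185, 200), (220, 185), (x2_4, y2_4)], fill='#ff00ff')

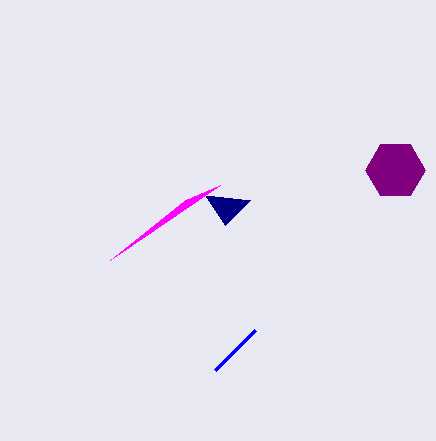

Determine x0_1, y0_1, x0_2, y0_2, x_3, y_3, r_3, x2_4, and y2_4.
x0_1 = 250, y0_1 = 200, x0_2 = 215, y0_2 = 370, x_3 = 395, y_3 = 170, r_3 = 30, x2_4 = 110, y2_4 = 260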